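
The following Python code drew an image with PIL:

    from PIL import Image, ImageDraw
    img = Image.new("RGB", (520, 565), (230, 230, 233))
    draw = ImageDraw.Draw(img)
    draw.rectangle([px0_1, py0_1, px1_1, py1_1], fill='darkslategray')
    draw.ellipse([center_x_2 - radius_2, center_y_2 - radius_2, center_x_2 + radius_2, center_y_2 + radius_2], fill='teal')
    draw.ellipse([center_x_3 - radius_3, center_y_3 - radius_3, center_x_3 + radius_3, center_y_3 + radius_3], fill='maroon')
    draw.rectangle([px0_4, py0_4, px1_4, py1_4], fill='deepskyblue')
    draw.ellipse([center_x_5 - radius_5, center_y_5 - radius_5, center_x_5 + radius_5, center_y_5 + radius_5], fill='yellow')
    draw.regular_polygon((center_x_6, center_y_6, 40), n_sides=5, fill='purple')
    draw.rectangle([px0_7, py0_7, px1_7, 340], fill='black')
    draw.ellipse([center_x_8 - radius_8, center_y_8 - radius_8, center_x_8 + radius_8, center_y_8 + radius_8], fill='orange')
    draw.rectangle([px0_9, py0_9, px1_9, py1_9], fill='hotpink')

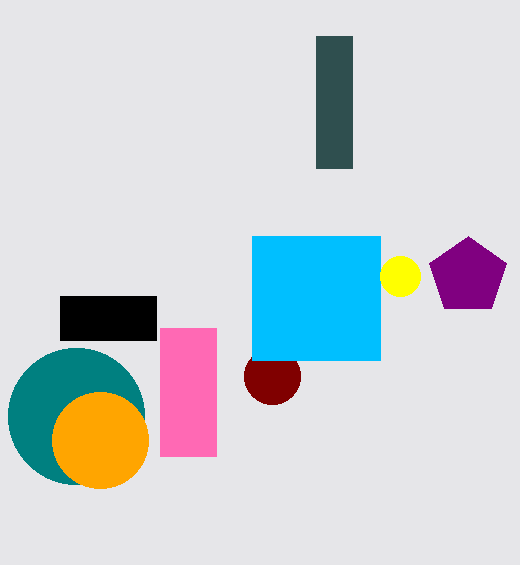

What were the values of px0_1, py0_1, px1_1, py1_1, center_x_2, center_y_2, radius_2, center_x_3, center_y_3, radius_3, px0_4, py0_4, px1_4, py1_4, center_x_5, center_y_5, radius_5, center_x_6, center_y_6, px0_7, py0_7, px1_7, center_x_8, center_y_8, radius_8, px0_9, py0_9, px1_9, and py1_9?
px0_1 = 316, py0_1 = 36, px1_1 = 352, py1_1 = 168, center_x_2 = 76, center_y_2 = 416, radius_2 = 68, center_x_3 = 272, center_y_3 = 376, radius_3 = 28, px0_4 = 252, py0_4 = 236, px1_4 = 380, py1_4 = 360, center_x_5 = 400, center_y_5 = 276, radius_5 = 20, center_x_6 = 468, center_y_6 = 276, px0_7 = 60, py0_7 = 296, px1_7 = 156, center_x_8 = 100, center_y_8 = 440, radius_8 = 48, px0_9 = 160, py0_9 = 328, px1_9 = 216, py1_9 = 456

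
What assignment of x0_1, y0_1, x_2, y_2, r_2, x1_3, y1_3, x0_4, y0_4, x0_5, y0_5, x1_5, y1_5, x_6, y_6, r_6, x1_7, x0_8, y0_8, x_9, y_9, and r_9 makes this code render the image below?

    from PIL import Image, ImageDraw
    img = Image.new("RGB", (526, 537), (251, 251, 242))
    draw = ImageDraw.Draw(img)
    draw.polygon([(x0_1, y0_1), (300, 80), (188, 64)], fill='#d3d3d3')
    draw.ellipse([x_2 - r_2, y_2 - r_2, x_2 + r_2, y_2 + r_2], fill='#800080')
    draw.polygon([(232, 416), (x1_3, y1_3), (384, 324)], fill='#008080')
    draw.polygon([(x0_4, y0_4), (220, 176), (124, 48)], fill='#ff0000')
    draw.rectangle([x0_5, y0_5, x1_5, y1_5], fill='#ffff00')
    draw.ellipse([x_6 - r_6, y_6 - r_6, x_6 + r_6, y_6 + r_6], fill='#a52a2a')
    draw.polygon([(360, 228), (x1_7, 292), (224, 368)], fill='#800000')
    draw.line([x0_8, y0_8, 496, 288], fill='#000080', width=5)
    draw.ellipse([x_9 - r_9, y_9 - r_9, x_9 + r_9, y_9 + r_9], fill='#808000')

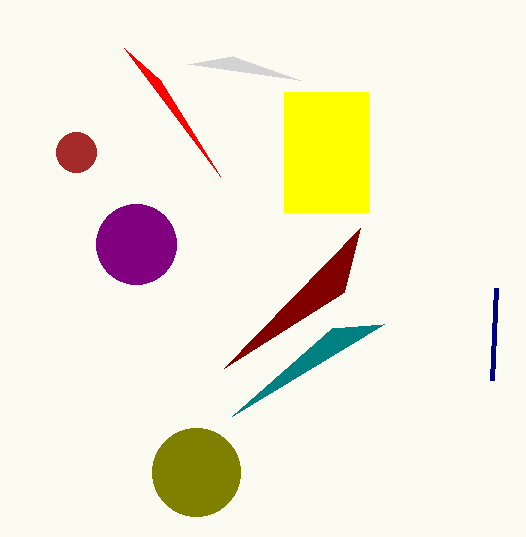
x0_1 = 232, y0_1 = 56, x_2 = 136, y_2 = 244, r_2 = 40, x1_3 = 332, y1_3 = 328, x0_4 = 160, y0_4 = 80, x0_5 = 284, y0_5 = 92, x1_5 = 368, y1_5 = 212, x_6 = 76, y_6 = 152, r_6 = 20, x1_7 = 344, x0_8 = 492, y0_8 = 380, x_9 = 196, y_9 = 472, r_9 = 44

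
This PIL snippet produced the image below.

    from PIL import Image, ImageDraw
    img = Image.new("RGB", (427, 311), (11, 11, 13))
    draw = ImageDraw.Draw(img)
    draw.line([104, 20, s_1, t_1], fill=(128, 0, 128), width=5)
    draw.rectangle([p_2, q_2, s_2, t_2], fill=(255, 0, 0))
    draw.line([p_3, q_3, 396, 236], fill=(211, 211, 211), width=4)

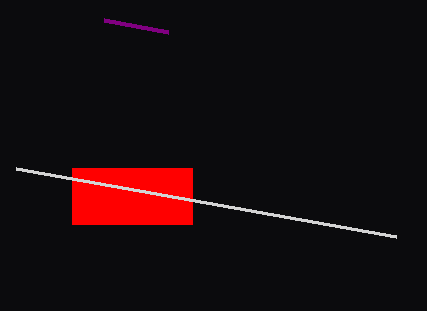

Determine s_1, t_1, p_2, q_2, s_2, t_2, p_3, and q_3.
s_1 = 168, t_1 = 32, p_2 = 72, q_2 = 168, s_2 = 192, t_2 = 224, p_3 = 16, q_3 = 168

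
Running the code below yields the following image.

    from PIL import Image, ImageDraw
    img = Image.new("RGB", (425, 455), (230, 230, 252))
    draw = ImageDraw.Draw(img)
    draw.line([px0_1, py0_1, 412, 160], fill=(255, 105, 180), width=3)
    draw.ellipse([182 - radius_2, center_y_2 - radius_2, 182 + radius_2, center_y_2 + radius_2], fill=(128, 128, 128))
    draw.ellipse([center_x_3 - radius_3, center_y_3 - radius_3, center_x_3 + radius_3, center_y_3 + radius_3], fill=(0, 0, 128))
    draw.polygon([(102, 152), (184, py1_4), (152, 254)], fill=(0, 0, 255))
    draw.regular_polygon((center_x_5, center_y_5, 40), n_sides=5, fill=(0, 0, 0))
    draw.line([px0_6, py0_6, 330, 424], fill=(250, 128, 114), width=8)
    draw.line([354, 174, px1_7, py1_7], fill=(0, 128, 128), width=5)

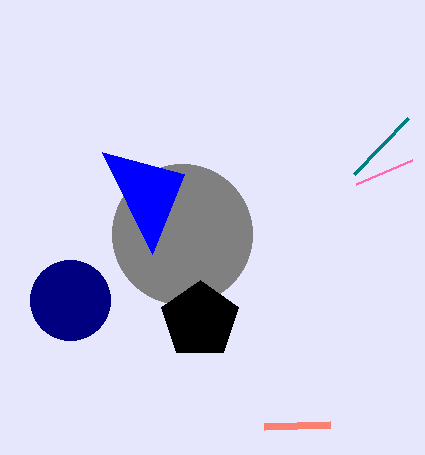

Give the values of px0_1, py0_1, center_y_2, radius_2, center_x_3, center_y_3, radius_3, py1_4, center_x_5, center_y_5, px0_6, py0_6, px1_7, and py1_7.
px0_1 = 356, py0_1 = 184, center_y_2 = 234, radius_2 = 70, center_x_3 = 70, center_y_3 = 300, radius_3 = 40, py1_4 = 174, center_x_5 = 200, center_y_5 = 320, px0_6 = 264, py0_6 = 426, px1_7 = 408, py1_7 = 118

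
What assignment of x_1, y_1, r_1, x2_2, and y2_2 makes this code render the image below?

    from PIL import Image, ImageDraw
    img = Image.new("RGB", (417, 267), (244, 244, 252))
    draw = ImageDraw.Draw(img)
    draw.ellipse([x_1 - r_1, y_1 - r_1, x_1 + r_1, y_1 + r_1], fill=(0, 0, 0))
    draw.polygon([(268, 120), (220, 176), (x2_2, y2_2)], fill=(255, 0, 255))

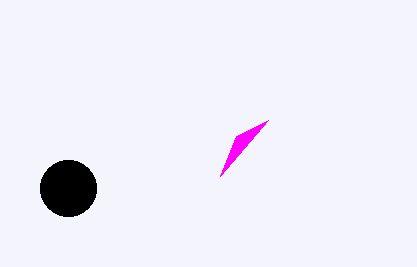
x_1 = 68, y_1 = 188, r_1 = 28, x2_2 = 236, y2_2 = 136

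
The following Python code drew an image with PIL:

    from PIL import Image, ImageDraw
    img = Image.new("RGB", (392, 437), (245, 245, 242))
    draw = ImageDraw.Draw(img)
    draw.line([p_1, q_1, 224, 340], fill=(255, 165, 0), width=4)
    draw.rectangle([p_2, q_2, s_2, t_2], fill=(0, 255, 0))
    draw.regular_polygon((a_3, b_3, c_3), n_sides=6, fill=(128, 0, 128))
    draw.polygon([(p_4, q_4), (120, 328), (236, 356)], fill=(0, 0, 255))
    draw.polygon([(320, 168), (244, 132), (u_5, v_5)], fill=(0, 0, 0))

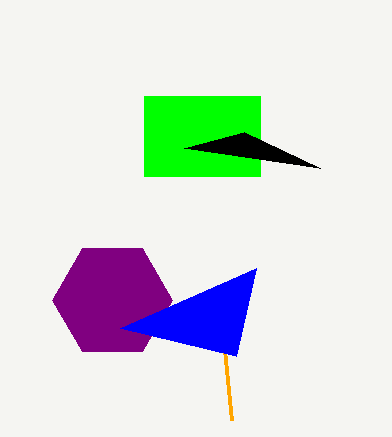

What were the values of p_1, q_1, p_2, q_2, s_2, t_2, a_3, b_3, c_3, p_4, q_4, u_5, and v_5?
p_1 = 232, q_1 = 420, p_2 = 144, q_2 = 96, s_2 = 260, t_2 = 176, a_3 = 112, b_3 = 300, c_3 = 60, p_4 = 256, q_4 = 268, u_5 = 184, v_5 = 148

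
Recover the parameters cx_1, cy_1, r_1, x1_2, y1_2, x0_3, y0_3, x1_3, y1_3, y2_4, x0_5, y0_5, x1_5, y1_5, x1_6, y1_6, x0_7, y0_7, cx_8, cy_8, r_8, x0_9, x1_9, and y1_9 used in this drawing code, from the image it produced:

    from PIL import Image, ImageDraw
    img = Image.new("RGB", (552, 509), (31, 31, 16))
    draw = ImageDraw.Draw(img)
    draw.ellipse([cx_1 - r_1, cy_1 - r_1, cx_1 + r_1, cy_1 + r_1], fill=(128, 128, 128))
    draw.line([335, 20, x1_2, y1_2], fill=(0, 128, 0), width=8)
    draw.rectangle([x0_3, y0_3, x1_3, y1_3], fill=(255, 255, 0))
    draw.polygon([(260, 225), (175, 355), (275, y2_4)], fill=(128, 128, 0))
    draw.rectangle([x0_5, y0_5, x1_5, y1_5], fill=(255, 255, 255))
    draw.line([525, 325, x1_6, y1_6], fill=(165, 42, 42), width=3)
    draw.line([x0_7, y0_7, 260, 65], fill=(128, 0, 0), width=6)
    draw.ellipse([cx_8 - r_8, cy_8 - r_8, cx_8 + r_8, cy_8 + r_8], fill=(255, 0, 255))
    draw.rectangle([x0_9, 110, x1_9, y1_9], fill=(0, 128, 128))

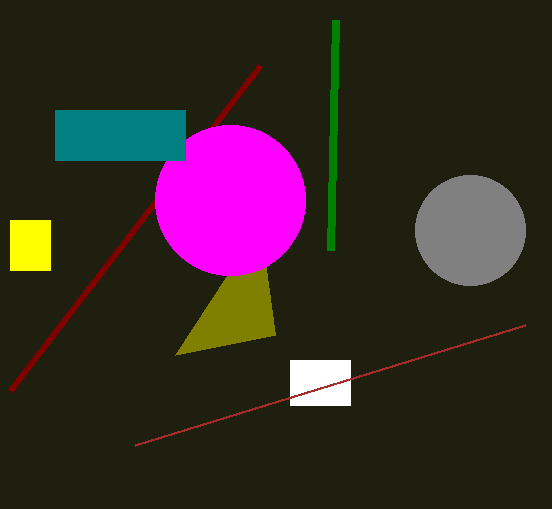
cx_1 = 470
cy_1 = 230
r_1 = 55
x1_2 = 330
y1_2 = 250
x0_3 = 10
y0_3 = 220
x1_3 = 50
y1_3 = 270
y2_4 = 335
x0_5 = 290
y0_5 = 360
x1_5 = 350
y1_5 = 405
x1_6 = 135
y1_6 = 445
x0_7 = 10
y0_7 = 390
cx_8 = 230
cy_8 = 200
r_8 = 75
x0_9 = 55
x1_9 = 185
y1_9 = 160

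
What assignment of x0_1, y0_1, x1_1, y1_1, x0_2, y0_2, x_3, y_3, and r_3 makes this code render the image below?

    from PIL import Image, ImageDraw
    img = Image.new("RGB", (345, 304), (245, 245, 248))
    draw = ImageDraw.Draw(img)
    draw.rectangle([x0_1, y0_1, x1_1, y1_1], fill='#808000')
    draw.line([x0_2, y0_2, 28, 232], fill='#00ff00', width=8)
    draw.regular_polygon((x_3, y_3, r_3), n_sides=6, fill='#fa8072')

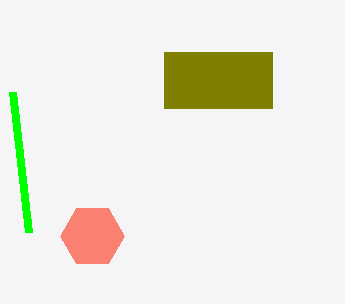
x0_1 = 164, y0_1 = 52, x1_1 = 272, y1_1 = 108, x0_2 = 12, y0_2 = 92, x_3 = 92, y_3 = 236, r_3 = 32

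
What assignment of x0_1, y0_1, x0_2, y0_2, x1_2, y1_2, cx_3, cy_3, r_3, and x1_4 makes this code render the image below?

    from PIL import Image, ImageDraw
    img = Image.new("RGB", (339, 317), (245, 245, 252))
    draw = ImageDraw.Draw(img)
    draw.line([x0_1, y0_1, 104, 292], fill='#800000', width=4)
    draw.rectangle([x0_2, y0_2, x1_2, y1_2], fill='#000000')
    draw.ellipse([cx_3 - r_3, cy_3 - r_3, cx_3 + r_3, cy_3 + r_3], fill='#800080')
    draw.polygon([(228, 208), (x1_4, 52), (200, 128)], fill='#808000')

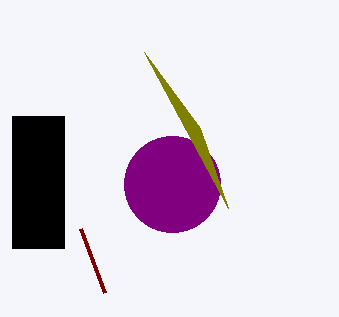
x0_1 = 80
y0_1 = 228
x0_2 = 12
y0_2 = 116
x1_2 = 64
y1_2 = 248
cx_3 = 172
cy_3 = 184
r_3 = 48
x1_4 = 144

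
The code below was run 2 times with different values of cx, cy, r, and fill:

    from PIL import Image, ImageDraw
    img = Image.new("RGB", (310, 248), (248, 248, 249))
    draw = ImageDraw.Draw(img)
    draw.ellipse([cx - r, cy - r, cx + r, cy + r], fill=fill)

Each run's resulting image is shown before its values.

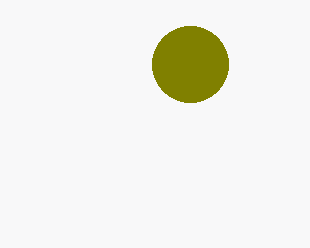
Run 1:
cx = 190; cy = 64; r = 38; fill = 'olive'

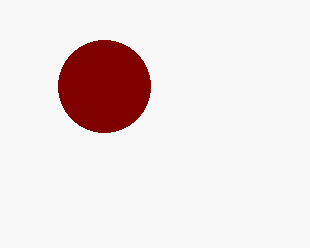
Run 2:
cx = 104
cy = 86
r = 46
fill = 'maroon'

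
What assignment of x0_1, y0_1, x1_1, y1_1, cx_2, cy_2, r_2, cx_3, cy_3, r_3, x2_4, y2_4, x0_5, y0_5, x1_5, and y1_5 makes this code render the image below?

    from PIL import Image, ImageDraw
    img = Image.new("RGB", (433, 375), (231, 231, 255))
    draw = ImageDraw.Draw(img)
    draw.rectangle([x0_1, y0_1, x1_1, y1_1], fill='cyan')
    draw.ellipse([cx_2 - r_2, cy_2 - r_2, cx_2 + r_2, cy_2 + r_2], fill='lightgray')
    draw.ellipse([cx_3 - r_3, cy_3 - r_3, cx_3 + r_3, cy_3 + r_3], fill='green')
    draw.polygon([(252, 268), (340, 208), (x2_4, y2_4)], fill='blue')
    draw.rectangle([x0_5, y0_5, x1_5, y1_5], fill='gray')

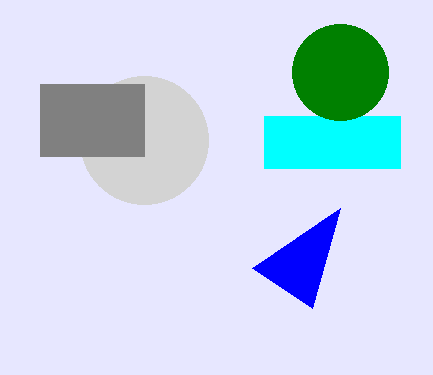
x0_1 = 264; y0_1 = 116; x1_1 = 400; y1_1 = 168; cx_2 = 144; cy_2 = 140; r_2 = 64; cx_3 = 340; cy_3 = 72; r_3 = 48; x2_4 = 312; y2_4 = 308; x0_5 = 40; y0_5 = 84; x1_5 = 144; y1_5 = 156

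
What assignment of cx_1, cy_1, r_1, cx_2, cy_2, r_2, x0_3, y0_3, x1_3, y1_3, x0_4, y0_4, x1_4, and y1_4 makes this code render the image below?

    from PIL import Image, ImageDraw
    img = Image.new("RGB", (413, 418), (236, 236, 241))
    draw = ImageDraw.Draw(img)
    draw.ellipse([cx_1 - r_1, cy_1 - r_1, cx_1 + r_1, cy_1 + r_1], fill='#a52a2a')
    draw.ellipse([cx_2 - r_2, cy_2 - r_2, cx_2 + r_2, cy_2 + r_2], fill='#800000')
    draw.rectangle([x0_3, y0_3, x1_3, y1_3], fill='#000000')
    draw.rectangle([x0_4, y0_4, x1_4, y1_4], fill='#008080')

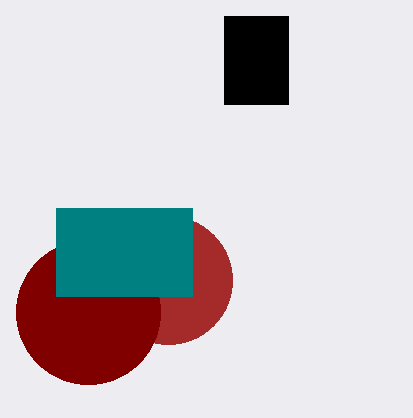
cx_1 = 168, cy_1 = 280, r_1 = 64, cx_2 = 88, cy_2 = 312, r_2 = 72, x0_3 = 224, y0_3 = 16, x1_3 = 288, y1_3 = 104, x0_4 = 56, y0_4 = 208, x1_4 = 192, y1_4 = 296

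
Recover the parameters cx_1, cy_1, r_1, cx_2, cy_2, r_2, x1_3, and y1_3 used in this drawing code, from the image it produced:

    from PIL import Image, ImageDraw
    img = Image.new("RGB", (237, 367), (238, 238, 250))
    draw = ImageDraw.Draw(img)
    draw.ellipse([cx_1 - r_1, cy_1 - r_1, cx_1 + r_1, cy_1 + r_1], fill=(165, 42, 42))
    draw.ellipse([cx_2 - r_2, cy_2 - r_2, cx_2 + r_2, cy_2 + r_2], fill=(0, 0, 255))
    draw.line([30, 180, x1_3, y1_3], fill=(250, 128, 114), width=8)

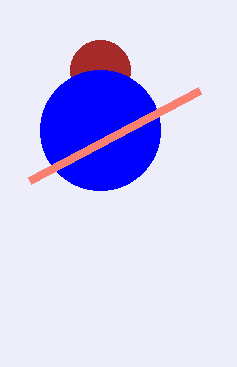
cx_1 = 100; cy_1 = 70; r_1 = 30; cx_2 = 100; cy_2 = 130; r_2 = 60; x1_3 = 200; y1_3 = 90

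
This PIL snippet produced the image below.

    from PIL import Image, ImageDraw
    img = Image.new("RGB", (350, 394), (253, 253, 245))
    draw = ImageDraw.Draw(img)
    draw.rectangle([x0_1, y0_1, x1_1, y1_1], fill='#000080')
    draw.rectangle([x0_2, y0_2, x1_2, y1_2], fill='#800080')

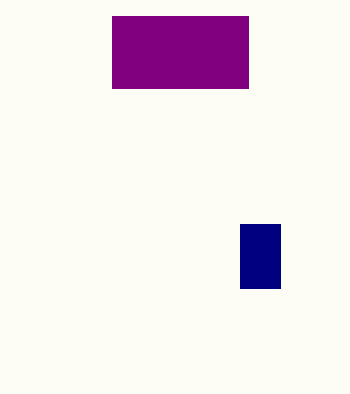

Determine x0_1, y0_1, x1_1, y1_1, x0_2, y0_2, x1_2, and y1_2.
x0_1 = 240; y0_1 = 224; x1_1 = 280; y1_1 = 288; x0_2 = 112; y0_2 = 16; x1_2 = 248; y1_2 = 88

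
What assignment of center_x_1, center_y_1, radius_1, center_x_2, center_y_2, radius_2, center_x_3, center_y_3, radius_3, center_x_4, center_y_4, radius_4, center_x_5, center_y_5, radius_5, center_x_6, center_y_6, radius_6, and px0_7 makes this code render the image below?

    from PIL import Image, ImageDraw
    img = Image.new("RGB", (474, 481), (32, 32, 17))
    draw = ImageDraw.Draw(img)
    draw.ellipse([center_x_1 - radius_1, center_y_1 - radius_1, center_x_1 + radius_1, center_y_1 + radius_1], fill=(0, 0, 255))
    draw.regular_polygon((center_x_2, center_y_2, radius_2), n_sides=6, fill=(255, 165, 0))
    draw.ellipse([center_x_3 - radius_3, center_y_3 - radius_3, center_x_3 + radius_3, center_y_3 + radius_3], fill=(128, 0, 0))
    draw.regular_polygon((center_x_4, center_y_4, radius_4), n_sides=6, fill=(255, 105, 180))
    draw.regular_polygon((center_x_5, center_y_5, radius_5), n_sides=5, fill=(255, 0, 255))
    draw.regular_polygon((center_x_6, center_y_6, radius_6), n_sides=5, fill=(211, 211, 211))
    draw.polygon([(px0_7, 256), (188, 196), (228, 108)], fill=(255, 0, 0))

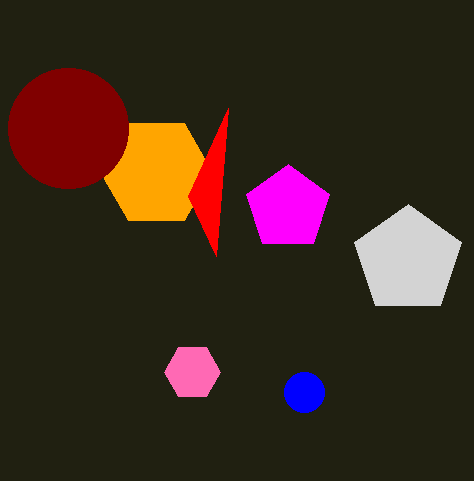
center_x_1 = 304, center_y_1 = 392, radius_1 = 20, center_x_2 = 156, center_y_2 = 172, radius_2 = 56, center_x_3 = 68, center_y_3 = 128, radius_3 = 60, center_x_4 = 192, center_y_4 = 372, radius_4 = 28, center_x_5 = 288, center_y_5 = 208, radius_5 = 44, center_x_6 = 408, center_y_6 = 260, radius_6 = 56, px0_7 = 216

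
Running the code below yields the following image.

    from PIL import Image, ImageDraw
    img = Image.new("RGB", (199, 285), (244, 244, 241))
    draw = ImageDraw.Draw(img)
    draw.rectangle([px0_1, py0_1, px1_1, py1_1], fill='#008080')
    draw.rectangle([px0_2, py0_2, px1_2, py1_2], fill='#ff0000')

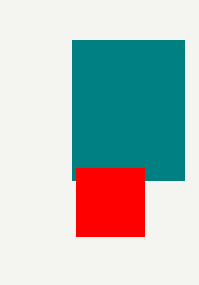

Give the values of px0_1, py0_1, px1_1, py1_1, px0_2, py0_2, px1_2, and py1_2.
px0_1 = 72, py0_1 = 40, px1_1 = 184, py1_1 = 180, px0_2 = 76, py0_2 = 168, px1_2 = 144, py1_2 = 236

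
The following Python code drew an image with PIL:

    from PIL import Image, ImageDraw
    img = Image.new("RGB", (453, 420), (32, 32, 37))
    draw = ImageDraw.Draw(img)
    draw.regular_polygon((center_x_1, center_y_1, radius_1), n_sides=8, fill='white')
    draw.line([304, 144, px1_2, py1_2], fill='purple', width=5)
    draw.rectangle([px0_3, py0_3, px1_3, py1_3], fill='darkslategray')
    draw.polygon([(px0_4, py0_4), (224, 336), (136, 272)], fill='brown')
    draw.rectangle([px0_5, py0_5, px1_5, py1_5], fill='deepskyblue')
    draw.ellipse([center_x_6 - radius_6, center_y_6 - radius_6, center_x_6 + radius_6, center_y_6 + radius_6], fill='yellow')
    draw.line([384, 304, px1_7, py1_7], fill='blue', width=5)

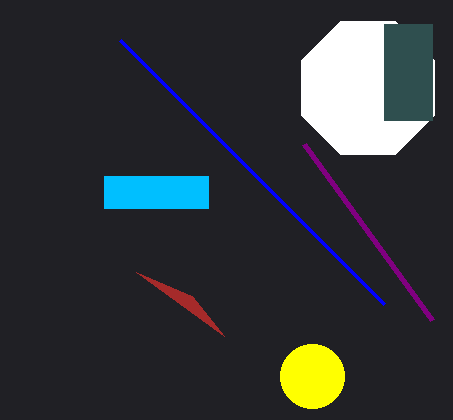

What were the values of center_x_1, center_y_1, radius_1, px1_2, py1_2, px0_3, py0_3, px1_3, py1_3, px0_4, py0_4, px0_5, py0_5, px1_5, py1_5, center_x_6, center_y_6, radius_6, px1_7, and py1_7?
center_x_1 = 368
center_y_1 = 88
radius_1 = 72
px1_2 = 432
py1_2 = 320
px0_3 = 384
py0_3 = 24
px1_3 = 432
py1_3 = 120
px0_4 = 192
py0_4 = 296
px0_5 = 104
py0_5 = 176
px1_5 = 208
py1_5 = 208
center_x_6 = 312
center_y_6 = 376
radius_6 = 32
px1_7 = 120
py1_7 = 40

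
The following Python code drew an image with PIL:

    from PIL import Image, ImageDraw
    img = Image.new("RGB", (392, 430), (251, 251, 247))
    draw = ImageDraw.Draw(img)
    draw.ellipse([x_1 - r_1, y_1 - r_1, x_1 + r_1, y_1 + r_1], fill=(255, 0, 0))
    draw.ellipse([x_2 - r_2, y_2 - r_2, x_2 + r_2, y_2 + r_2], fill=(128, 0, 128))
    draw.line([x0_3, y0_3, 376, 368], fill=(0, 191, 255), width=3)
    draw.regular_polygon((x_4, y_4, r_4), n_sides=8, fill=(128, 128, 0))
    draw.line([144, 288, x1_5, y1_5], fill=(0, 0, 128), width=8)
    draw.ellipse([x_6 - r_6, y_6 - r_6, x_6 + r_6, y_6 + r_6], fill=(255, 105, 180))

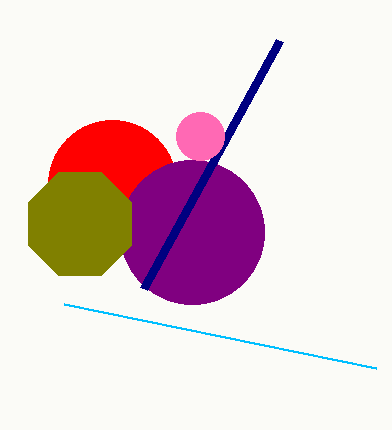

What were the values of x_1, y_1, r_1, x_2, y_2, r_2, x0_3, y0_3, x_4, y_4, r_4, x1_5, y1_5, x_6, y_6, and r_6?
x_1 = 112
y_1 = 184
r_1 = 64
x_2 = 192
y_2 = 232
r_2 = 72
x0_3 = 64
y0_3 = 304
x_4 = 80
y_4 = 224
r_4 = 56
x1_5 = 280
y1_5 = 40
x_6 = 200
y_6 = 136
r_6 = 24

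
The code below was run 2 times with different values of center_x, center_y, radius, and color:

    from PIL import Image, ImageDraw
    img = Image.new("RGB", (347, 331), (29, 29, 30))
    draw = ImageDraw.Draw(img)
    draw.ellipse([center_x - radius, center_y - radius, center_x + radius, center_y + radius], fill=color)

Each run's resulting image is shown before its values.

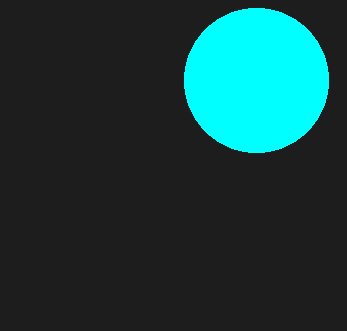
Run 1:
center_x = 256, center_y = 80, radius = 72, color = 'cyan'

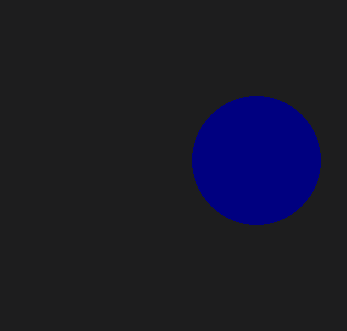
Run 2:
center_x = 256, center_y = 160, radius = 64, color = 'navy'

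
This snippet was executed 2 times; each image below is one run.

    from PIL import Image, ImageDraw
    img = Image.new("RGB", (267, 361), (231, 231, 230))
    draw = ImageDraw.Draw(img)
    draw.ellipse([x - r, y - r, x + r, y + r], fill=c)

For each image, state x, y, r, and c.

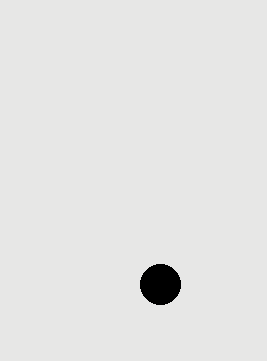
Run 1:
x = 160
y = 284
r = 20
c = 'black'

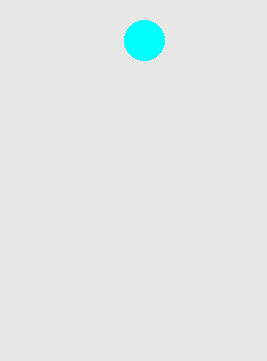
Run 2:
x = 144, y = 40, r = 20, c = 'cyan'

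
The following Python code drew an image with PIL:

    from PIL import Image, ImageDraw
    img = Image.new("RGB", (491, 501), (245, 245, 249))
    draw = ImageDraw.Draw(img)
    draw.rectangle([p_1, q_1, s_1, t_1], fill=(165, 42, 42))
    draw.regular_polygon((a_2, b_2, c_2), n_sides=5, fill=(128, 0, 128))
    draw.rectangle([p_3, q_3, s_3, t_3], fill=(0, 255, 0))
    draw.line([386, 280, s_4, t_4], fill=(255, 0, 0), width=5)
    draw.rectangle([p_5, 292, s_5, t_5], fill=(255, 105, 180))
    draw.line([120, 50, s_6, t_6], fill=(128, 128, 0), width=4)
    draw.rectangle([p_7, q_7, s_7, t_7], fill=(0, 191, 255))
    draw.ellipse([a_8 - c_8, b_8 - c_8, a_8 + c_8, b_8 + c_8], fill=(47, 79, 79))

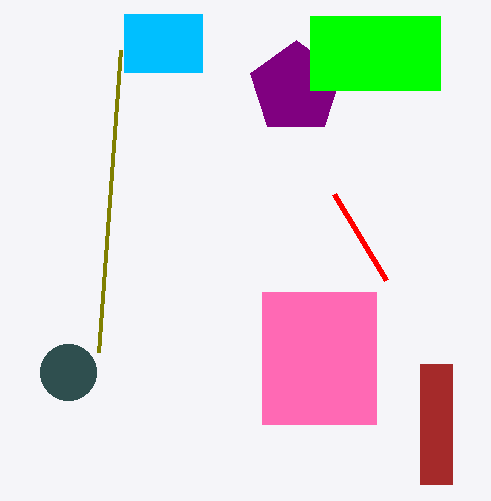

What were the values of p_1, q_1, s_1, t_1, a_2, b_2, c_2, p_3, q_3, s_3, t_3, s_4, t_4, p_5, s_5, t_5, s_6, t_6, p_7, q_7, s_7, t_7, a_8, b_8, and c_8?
p_1 = 420, q_1 = 364, s_1 = 452, t_1 = 484, a_2 = 296, b_2 = 88, c_2 = 48, p_3 = 310, q_3 = 16, s_3 = 440, t_3 = 90, s_4 = 334, t_4 = 194, p_5 = 262, s_5 = 376, t_5 = 424, s_6 = 98, t_6 = 352, p_7 = 124, q_7 = 14, s_7 = 202, t_7 = 72, a_8 = 68, b_8 = 372, c_8 = 28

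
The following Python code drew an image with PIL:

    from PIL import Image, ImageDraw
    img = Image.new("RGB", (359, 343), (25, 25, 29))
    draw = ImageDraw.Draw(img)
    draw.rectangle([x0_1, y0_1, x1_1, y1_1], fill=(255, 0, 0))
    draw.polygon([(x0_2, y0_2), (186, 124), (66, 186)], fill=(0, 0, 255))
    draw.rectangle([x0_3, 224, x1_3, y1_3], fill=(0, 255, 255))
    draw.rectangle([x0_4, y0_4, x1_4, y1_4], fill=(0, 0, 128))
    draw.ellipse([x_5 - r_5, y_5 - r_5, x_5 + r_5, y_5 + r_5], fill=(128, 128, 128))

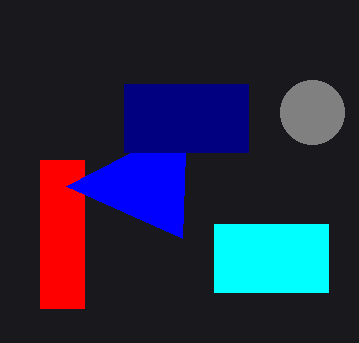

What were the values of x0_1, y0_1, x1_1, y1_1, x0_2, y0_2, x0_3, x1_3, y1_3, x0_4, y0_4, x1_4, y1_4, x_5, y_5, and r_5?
x0_1 = 40; y0_1 = 160; x1_1 = 84; y1_1 = 308; x0_2 = 182; y0_2 = 238; x0_3 = 214; x1_3 = 328; y1_3 = 292; x0_4 = 124; y0_4 = 84; x1_4 = 248; y1_4 = 152; x_5 = 312; y_5 = 112; r_5 = 32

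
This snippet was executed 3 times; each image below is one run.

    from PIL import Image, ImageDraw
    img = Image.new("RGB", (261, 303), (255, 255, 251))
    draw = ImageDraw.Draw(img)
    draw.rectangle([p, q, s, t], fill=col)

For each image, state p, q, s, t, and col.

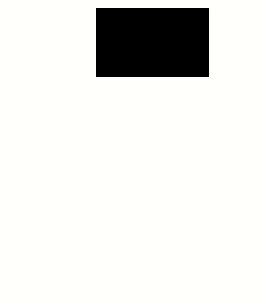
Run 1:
p = 96
q = 8
s = 208
t = 76
col = 'black'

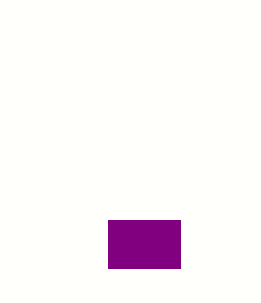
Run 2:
p = 108; q = 220; s = 180; t = 268; col = 'purple'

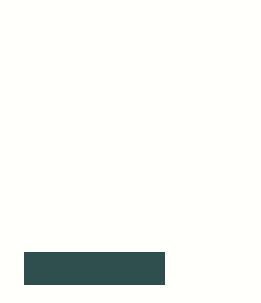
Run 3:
p = 24; q = 252; s = 164; t = 284; col = 'darkslategray'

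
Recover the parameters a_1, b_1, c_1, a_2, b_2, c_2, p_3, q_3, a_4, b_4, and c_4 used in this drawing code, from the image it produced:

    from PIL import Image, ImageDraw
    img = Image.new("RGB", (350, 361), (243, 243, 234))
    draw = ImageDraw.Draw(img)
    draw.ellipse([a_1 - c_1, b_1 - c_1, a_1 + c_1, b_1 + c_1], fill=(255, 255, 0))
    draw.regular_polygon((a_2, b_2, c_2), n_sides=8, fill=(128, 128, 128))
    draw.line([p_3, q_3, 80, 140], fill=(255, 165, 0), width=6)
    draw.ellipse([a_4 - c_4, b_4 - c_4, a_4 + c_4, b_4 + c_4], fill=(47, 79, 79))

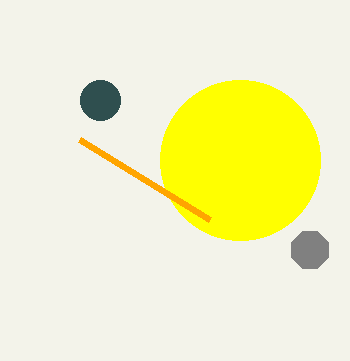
a_1 = 240
b_1 = 160
c_1 = 80
a_2 = 310
b_2 = 250
c_2 = 20
p_3 = 210
q_3 = 220
a_4 = 100
b_4 = 100
c_4 = 20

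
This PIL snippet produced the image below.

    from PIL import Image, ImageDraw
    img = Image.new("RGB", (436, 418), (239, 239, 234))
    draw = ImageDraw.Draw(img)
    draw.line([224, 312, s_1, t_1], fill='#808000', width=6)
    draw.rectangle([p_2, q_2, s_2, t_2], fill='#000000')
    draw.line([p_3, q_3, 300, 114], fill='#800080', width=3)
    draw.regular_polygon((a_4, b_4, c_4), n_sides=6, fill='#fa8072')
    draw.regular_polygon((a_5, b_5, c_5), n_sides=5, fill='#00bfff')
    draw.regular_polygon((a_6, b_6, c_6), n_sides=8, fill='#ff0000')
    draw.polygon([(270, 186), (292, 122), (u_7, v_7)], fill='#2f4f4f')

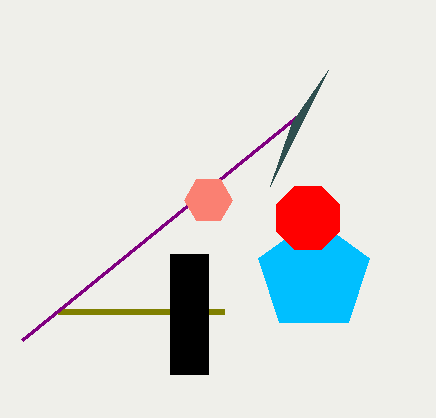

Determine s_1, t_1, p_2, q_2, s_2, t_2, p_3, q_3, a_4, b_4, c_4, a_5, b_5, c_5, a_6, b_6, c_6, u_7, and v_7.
s_1 = 58, t_1 = 312, p_2 = 170, q_2 = 254, s_2 = 208, t_2 = 374, p_3 = 22, q_3 = 340, a_4 = 208, b_4 = 200, c_4 = 24, a_5 = 314, b_5 = 276, c_5 = 58, a_6 = 308, b_6 = 218, c_6 = 34, u_7 = 328, v_7 = 70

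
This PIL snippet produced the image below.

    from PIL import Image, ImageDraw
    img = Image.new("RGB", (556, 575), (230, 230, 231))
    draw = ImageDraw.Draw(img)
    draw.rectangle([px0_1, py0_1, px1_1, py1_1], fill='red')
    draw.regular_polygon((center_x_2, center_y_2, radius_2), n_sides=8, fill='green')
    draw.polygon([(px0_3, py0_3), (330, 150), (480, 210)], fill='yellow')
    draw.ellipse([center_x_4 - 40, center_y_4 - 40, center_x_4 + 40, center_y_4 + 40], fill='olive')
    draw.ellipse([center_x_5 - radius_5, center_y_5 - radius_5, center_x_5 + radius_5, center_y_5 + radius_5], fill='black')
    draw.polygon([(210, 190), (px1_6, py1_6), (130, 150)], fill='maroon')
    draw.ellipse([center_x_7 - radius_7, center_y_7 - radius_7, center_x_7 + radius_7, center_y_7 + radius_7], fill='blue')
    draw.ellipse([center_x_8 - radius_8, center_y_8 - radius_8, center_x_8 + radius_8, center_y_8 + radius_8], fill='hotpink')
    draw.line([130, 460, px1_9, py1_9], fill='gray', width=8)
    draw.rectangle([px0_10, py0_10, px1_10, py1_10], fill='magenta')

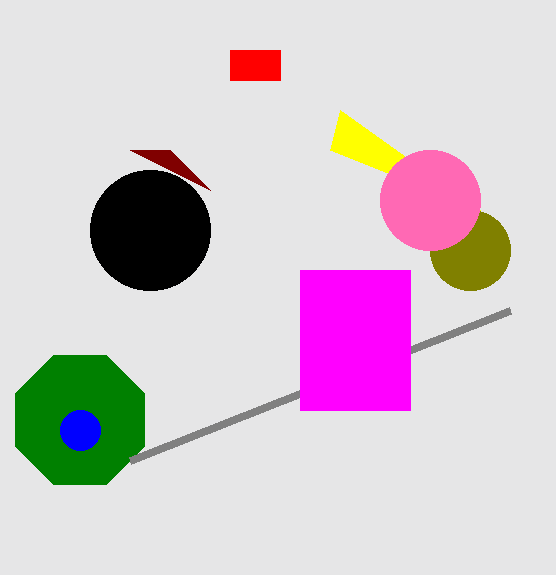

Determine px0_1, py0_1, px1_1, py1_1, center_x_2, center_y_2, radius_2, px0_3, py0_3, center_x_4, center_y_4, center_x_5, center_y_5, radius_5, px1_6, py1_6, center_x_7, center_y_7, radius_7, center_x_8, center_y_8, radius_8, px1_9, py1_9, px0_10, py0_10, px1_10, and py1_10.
px0_1 = 230
py0_1 = 50
px1_1 = 280
py1_1 = 80
center_x_2 = 80
center_y_2 = 420
radius_2 = 70
px0_3 = 340
py0_3 = 110
center_x_4 = 470
center_y_4 = 250
center_x_5 = 150
center_y_5 = 230
radius_5 = 60
px1_6 = 170
py1_6 = 150
center_x_7 = 80
center_y_7 = 430
radius_7 = 20
center_x_8 = 430
center_y_8 = 200
radius_8 = 50
px1_9 = 510
py1_9 = 310
px0_10 = 300
py0_10 = 270
px1_10 = 410
py1_10 = 410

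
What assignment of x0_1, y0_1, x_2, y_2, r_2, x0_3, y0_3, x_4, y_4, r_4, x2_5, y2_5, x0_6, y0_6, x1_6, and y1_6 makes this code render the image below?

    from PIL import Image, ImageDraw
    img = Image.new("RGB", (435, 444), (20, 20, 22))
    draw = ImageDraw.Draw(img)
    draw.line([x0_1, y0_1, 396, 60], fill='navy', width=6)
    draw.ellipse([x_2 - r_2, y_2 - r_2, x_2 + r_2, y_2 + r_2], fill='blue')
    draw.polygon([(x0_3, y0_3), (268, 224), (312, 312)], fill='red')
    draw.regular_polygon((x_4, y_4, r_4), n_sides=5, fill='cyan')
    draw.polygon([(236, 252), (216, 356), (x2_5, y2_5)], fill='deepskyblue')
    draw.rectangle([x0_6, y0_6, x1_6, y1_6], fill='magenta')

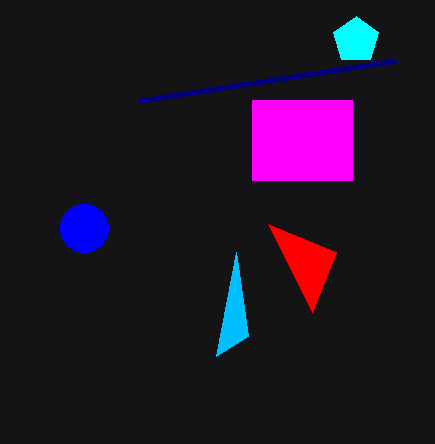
x0_1 = 140
y0_1 = 100
x_2 = 84
y_2 = 228
r_2 = 24
x0_3 = 336
y0_3 = 252
x_4 = 356
y_4 = 40
r_4 = 24
x2_5 = 248
y2_5 = 336
x0_6 = 252
y0_6 = 100
x1_6 = 352
y1_6 = 180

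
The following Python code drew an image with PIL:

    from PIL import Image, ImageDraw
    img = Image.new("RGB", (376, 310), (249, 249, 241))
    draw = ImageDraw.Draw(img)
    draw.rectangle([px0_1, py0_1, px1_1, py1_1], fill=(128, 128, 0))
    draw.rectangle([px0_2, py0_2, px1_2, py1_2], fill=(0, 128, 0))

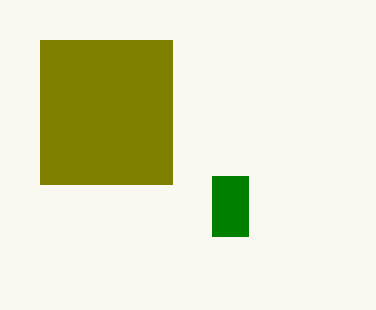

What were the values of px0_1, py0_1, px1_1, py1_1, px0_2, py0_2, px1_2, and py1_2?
px0_1 = 40; py0_1 = 40; px1_1 = 172; py1_1 = 184; px0_2 = 212; py0_2 = 176; px1_2 = 248; py1_2 = 236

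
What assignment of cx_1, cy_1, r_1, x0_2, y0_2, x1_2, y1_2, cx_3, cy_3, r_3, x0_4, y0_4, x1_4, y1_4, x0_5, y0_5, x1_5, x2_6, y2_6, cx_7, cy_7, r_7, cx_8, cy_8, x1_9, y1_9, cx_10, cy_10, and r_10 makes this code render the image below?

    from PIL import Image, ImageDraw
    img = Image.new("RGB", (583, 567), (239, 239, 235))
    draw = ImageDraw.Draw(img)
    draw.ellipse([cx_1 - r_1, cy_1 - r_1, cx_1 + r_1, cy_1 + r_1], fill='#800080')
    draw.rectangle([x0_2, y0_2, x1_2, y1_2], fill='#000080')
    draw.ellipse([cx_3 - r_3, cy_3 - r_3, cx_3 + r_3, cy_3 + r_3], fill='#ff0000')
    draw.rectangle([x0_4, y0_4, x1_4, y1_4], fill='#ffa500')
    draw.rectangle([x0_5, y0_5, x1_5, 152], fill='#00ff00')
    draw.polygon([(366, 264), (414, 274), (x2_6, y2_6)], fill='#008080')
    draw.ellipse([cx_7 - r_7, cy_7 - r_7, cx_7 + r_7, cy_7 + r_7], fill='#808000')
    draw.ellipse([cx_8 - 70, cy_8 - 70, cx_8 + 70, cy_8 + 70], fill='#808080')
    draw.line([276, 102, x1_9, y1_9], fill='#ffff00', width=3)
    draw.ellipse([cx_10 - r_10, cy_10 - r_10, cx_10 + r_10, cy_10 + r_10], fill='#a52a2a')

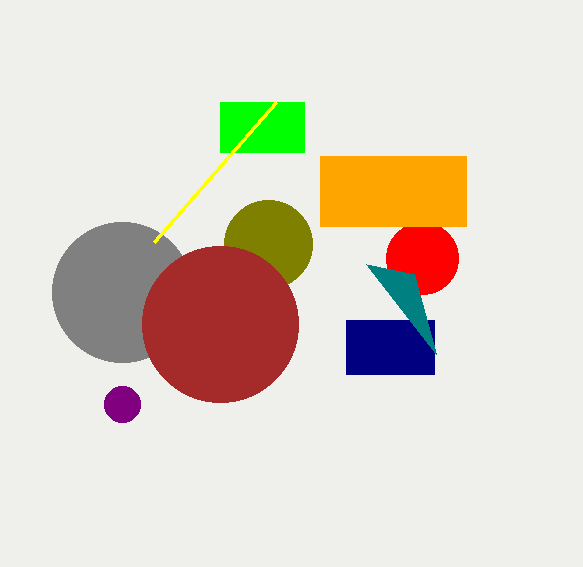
cx_1 = 122, cy_1 = 404, r_1 = 18, x0_2 = 346, y0_2 = 320, x1_2 = 434, y1_2 = 374, cx_3 = 422, cy_3 = 258, r_3 = 36, x0_4 = 320, y0_4 = 156, x1_4 = 466, y1_4 = 226, x0_5 = 220, y0_5 = 102, x1_5 = 304, x2_6 = 436, y2_6 = 354, cx_7 = 268, cy_7 = 244, r_7 = 44, cx_8 = 122, cy_8 = 292, x1_9 = 154, y1_9 = 242, cx_10 = 220, cy_10 = 324, r_10 = 78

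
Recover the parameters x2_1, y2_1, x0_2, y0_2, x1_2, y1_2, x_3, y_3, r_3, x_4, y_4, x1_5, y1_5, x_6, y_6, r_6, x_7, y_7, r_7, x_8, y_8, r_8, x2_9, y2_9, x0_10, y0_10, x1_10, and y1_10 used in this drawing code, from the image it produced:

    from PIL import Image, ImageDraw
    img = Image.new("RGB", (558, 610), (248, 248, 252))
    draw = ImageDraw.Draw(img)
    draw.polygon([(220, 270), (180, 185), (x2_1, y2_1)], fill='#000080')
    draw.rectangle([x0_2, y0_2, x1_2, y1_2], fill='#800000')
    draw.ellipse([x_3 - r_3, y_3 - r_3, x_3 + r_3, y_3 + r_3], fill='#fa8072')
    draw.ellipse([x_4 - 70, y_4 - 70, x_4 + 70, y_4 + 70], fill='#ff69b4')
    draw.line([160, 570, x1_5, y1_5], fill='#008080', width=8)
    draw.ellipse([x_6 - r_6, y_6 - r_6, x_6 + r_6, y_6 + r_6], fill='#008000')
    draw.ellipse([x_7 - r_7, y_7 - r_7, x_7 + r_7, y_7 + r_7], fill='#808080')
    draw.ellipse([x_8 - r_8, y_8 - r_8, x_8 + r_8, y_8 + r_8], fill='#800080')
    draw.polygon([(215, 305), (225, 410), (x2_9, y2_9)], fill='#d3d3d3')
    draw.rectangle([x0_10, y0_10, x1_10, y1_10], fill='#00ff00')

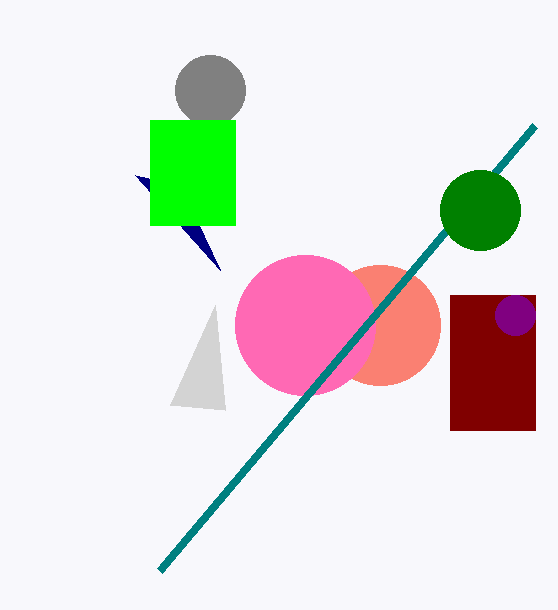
x2_1 = 135, y2_1 = 175, x0_2 = 450, y0_2 = 295, x1_2 = 535, y1_2 = 430, x_3 = 380, y_3 = 325, r_3 = 60, x_4 = 305, y_4 = 325, x1_5 = 535, y1_5 = 125, x_6 = 480, y_6 = 210, r_6 = 40, x_7 = 210, y_7 = 90, r_7 = 35, x_8 = 515, y_8 = 315, r_8 = 20, x2_9 = 170, y2_9 = 405, x0_10 = 150, y0_10 = 120, x1_10 = 235, y1_10 = 225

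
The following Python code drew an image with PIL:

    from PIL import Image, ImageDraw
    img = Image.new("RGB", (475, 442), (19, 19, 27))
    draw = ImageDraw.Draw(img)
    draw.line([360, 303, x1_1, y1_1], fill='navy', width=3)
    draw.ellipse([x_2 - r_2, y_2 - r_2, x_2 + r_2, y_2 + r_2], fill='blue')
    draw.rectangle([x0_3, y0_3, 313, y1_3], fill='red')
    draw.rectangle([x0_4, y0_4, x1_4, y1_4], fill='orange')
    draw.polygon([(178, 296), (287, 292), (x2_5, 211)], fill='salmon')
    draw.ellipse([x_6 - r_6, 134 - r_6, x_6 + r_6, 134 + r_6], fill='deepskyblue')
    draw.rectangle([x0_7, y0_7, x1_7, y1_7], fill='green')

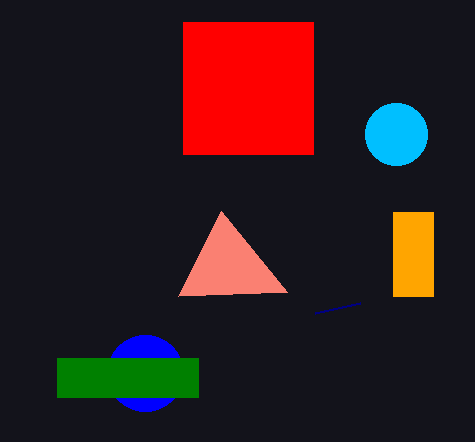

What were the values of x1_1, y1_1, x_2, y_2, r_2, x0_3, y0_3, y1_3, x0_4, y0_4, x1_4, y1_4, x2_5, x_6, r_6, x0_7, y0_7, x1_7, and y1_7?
x1_1 = 315, y1_1 = 313, x_2 = 145, y_2 = 373, r_2 = 38, x0_3 = 183, y0_3 = 22, y1_3 = 154, x0_4 = 393, y0_4 = 212, x1_4 = 433, y1_4 = 296, x2_5 = 221, x_6 = 396, r_6 = 31, x0_7 = 57, y0_7 = 358, x1_7 = 198, y1_7 = 397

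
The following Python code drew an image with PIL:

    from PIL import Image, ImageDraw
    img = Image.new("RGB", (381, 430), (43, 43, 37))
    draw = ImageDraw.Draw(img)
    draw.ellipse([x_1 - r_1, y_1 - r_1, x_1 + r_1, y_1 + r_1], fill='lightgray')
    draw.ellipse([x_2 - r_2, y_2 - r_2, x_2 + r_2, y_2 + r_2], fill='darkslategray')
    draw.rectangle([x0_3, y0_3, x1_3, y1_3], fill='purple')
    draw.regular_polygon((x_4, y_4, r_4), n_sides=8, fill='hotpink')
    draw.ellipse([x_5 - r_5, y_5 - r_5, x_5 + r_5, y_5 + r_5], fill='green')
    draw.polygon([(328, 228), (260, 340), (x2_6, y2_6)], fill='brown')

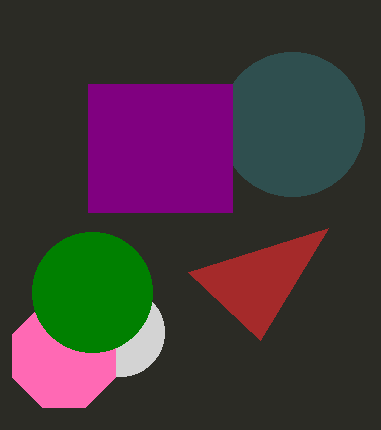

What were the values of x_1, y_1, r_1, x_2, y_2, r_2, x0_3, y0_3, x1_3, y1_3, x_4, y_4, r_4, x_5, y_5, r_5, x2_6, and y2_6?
x_1 = 120
y_1 = 332
r_1 = 44
x_2 = 292
y_2 = 124
r_2 = 72
x0_3 = 88
y0_3 = 84
x1_3 = 232
y1_3 = 212
x_4 = 64
y_4 = 356
r_4 = 56
x_5 = 92
y_5 = 292
r_5 = 60
x2_6 = 188
y2_6 = 272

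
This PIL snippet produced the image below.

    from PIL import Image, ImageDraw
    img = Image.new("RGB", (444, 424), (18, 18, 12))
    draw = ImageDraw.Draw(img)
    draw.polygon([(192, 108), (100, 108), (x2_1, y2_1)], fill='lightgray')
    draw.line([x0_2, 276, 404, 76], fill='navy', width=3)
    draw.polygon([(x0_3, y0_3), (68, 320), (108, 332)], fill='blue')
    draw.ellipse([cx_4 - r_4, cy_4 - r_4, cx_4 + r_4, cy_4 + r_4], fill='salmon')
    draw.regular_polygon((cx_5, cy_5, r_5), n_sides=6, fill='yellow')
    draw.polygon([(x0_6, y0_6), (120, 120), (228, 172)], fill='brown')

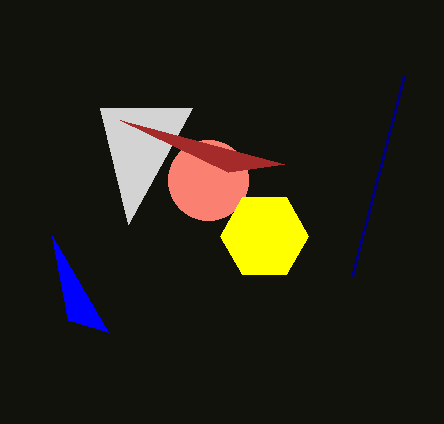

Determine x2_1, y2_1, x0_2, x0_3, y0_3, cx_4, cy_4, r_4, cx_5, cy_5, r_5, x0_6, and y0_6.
x2_1 = 128, y2_1 = 224, x0_2 = 352, x0_3 = 52, y0_3 = 236, cx_4 = 208, cy_4 = 180, r_4 = 40, cx_5 = 264, cy_5 = 236, r_5 = 44, x0_6 = 284, y0_6 = 164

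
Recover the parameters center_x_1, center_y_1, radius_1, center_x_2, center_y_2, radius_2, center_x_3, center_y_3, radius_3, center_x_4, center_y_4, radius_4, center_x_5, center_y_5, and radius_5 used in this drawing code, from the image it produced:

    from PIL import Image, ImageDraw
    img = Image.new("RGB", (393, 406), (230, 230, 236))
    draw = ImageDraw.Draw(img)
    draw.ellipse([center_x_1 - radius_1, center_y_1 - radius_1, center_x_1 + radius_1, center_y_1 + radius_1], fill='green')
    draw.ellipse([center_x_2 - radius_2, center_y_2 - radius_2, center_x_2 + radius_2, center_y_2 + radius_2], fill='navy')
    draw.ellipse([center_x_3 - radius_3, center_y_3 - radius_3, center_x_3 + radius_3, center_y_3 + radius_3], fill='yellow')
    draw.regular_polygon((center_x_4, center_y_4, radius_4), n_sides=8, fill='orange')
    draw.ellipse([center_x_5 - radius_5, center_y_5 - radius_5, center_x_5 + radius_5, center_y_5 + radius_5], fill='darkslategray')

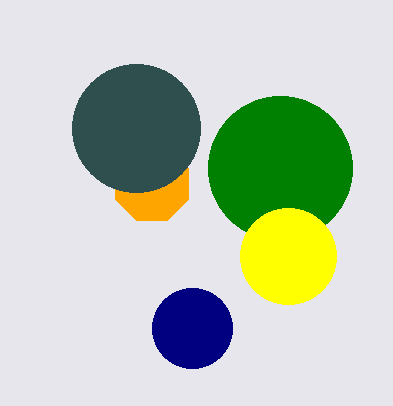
center_x_1 = 280
center_y_1 = 168
radius_1 = 72
center_x_2 = 192
center_y_2 = 328
radius_2 = 40
center_x_3 = 288
center_y_3 = 256
radius_3 = 48
center_x_4 = 152
center_y_4 = 184
radius_4 = 40
center_x_5 = 136
center_y_5 = 128
radius_5 = 64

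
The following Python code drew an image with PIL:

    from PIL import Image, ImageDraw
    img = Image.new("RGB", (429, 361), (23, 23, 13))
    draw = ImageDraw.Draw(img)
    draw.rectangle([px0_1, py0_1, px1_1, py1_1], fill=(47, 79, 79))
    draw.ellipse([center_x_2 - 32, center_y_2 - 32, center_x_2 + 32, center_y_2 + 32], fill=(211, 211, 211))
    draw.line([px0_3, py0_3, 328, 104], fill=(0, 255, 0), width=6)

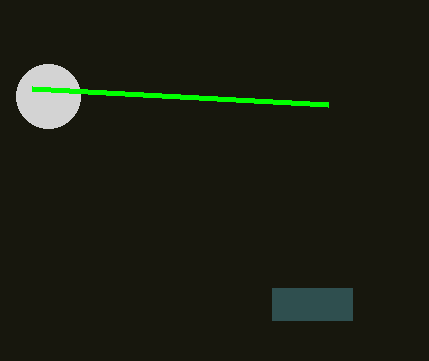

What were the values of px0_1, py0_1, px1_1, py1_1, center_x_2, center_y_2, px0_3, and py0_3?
px0_1 = 272
py0_1 = 288
px1_1 = 352
py1_1 = 320
center_x_2 = 48
center_y_2 = 96
px0_3 = 32
py0_3 = 88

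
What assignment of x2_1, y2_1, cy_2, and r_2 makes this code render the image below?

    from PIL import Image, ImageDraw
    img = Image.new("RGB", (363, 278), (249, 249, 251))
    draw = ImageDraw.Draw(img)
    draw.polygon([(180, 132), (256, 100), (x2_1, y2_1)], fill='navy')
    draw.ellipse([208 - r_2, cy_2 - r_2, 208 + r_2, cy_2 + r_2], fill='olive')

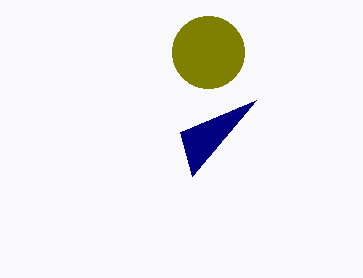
x2_1 = 192; y2_1 = 176; cy_2 = 52; r_2 = 36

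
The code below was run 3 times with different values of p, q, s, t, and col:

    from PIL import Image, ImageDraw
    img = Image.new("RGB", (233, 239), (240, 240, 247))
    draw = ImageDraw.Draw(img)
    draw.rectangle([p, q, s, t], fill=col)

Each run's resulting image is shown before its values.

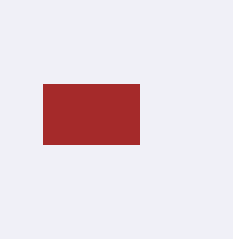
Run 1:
p = 43
q = 84
s = 139
t = 144
col = 'brown'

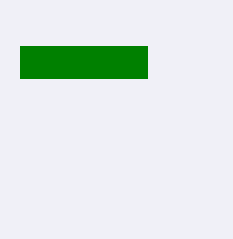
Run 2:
p = 20
q = 46
s = 147
t = 78
col = 'green'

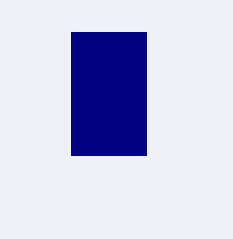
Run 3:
p = 71
q = 32
s = 146
t = 155
col = 'navy'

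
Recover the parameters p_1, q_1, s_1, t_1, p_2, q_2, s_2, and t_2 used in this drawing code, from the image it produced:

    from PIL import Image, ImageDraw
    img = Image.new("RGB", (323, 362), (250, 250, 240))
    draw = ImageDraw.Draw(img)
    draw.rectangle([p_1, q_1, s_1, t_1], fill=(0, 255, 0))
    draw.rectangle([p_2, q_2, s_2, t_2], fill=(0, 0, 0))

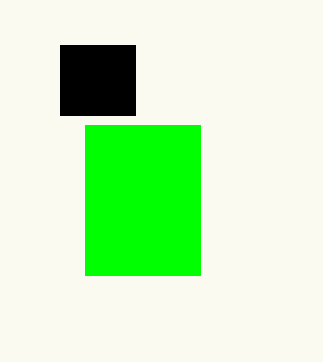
p_1 = 85; q_1 = 125; s_1 = 200; t_1 = 275; p_2 = 60; q_2 = 45; s_2 = 135; t_2 = 115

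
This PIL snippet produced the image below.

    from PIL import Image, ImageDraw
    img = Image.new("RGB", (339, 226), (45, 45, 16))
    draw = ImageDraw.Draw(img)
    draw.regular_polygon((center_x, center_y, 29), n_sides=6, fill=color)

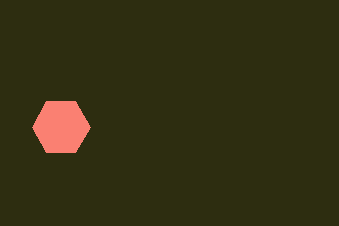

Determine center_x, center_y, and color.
center_x = 61; center_y = 127; color = 'salmon'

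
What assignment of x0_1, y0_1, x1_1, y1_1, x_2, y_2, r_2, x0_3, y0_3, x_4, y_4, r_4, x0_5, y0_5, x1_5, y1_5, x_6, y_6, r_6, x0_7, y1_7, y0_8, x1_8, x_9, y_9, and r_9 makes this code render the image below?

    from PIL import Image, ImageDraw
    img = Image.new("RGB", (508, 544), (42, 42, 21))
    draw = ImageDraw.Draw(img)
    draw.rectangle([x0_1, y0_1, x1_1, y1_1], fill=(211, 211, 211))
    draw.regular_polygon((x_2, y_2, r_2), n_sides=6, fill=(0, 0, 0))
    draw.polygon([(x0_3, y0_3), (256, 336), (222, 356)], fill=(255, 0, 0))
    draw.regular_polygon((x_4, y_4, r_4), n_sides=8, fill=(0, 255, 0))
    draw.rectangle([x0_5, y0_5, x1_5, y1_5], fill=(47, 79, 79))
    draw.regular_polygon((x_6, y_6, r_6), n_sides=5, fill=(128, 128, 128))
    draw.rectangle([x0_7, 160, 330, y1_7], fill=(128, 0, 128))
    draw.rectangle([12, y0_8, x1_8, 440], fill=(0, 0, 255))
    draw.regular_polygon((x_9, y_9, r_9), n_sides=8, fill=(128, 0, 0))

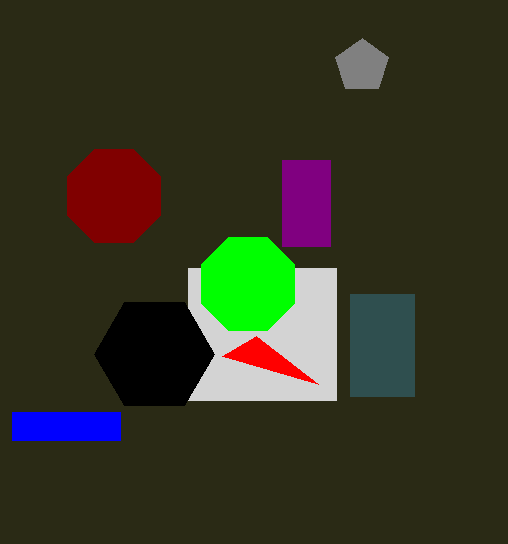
x0_1 = 188, y0_1 = 268, x1_1 = 336, y1_1 = 400, x_2 = 154, y_2 = 354, r_2 = 60, x0_3 = 318, y0_3 = 384, x_4 = 248, y_4 = 284, r_4 = 50, x0_5 = 350, y0_5 = 294, x1_5 = 414, y1_5 = 396, x_6 = 362, y_6 = 66, r_6 = 28, x0_7 = 282, y1_7 = 246, y0_8 = 412, x1_8 = 120, x_9 = 114, y_9 = 196, r_9 = 50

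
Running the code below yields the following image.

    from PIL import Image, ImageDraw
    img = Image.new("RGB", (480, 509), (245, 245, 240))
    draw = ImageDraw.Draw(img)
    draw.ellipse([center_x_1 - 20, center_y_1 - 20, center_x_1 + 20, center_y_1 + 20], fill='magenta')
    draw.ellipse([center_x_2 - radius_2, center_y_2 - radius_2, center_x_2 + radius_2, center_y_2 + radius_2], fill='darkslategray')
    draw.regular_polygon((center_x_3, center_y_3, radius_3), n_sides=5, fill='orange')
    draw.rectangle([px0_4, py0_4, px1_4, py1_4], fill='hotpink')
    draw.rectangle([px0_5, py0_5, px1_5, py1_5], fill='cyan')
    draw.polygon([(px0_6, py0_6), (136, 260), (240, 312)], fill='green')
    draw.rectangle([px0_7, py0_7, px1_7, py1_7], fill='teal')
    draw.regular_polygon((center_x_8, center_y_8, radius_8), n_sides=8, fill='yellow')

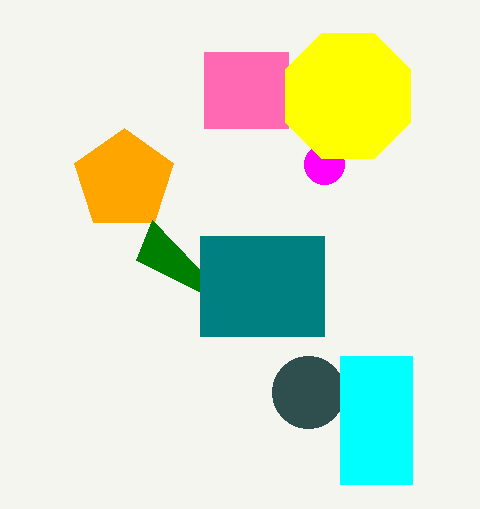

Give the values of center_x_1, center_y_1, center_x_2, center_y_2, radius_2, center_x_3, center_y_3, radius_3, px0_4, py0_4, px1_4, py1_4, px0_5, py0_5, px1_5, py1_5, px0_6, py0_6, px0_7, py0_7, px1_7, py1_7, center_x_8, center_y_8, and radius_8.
center_x_1 = 324, center_y_1 = 164, center_x_2 = 308, center_y_2 = 392, radius_2 = 36, center_x_3 = 124, center_y_3 = 180, radius_3 = 52, px0_4 = 204, py0_4 = 52, px1_4 = 288, py1_4 = 128, px0_5 = 340, py0_5 = 356, px1_5 = 412, py1_5 = 484, px0_6 = 152, py0_6 = 220, px0_7 = 200, py0_7 = 236, px1_7 = 324, py1_7 = 336, center_x_8 = 348, center_y_8 = 96, radius_8 = 68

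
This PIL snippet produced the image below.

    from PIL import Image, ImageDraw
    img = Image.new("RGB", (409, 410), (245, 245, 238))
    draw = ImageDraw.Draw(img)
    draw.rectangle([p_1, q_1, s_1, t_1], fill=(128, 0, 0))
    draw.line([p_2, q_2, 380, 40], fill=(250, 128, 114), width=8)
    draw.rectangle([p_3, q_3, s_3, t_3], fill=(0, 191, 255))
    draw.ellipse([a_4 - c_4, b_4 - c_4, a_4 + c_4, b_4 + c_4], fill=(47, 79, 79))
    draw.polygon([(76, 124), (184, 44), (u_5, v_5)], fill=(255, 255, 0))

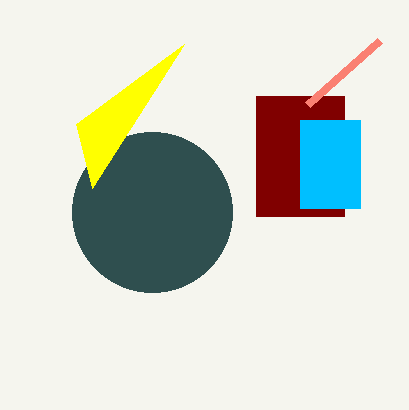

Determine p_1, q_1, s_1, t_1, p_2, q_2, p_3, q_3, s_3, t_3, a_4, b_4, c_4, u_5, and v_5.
p_1 = 256
q_1 = 96
s_1 = 344
t_1 = 216
p_2 = 308
q_2 = 104
p_3 = 300
q_3 = 120
s_3 = 360
t_3 = 208
a_4 = 152
b_4 = 212
c_4 = 80
u_5 = 92
v_5 = 188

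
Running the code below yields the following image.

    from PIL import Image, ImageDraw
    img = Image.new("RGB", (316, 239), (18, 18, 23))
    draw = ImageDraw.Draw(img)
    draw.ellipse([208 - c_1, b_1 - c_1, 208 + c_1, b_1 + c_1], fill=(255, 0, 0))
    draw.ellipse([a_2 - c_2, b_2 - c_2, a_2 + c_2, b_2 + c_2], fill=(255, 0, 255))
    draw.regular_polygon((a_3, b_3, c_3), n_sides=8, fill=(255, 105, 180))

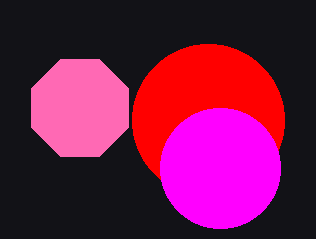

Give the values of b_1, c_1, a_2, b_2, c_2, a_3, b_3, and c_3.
b_1 = 120; c_1 = 76; a_2 = 220; b_2 = 168; c_2 = 60; a_3 = 80; b_3 = 108; c_3 = 52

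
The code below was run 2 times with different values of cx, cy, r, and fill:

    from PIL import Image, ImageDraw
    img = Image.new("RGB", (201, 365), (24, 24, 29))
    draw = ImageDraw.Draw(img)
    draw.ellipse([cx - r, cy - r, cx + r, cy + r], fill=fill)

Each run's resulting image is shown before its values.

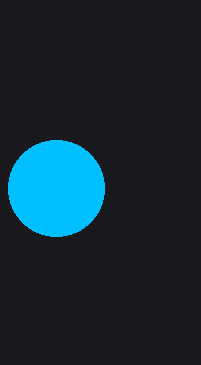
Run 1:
cx = 56
cy = 188
r = 48
fill = 'deepskyblue'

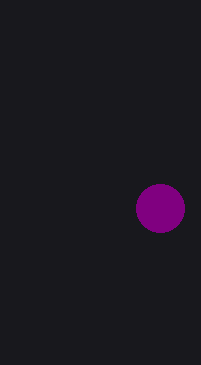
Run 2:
cx = 160, cy = 208, r = 24, fill = 'purple'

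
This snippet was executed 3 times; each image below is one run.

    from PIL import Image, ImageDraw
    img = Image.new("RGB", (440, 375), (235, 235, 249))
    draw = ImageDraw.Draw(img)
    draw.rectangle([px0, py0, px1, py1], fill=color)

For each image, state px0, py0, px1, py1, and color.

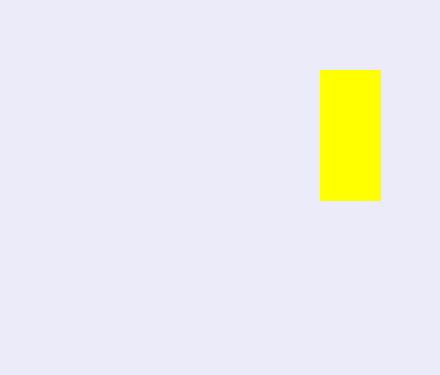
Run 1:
px0 = 320; py0 = 70; px1 = 380; py1 = 200; color = 'yellow'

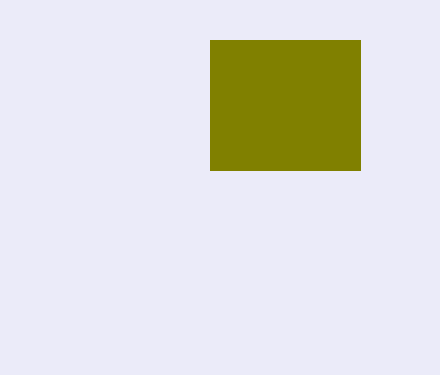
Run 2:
px0 = 210, py0 = 40, px1 = 360, py1 = 170, color = 'olive'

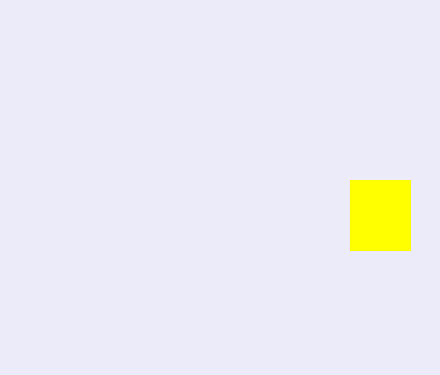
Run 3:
px0 = 350, py0 = 180, px1 = 410, py1 = 250, color = 'yellow'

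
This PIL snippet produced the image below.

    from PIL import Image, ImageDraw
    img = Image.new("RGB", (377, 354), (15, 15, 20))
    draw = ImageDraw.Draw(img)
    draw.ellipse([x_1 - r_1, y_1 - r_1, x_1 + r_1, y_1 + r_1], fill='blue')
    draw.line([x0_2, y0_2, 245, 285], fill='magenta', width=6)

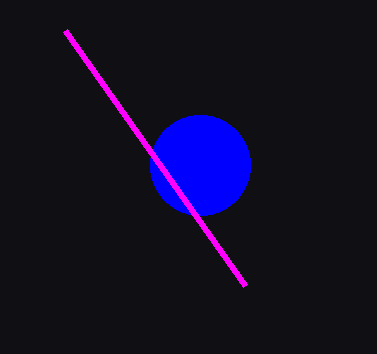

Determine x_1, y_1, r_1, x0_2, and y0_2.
x_1 = 200
y_1 = 165
r_1 = 50
x0_2 = 65
y0_2 = 30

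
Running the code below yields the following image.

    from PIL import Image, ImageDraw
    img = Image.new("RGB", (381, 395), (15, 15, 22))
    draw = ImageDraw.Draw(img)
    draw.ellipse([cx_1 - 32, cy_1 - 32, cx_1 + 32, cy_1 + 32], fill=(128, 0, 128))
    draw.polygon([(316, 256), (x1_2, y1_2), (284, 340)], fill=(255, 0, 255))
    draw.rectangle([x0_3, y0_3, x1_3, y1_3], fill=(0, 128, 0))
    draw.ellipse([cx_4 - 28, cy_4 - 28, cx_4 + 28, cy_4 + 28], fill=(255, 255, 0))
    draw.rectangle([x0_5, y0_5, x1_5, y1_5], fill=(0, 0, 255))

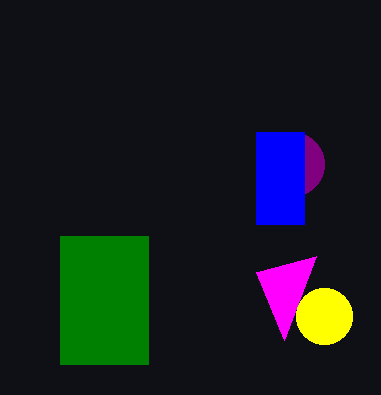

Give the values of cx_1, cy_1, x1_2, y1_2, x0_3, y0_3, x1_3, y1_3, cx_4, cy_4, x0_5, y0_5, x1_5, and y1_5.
cx_1 = 292, cy_1 = 164, x1_2 = 256, y1_2 = 272, x0_3 = 60, y0_3 = 236, x1_3 = 148, y1_3 = 364, cx_4 = 324, cy_4 = 316, x0_5 = 256, y0_5 = 132, x1_5 = 304, y1_5 = 224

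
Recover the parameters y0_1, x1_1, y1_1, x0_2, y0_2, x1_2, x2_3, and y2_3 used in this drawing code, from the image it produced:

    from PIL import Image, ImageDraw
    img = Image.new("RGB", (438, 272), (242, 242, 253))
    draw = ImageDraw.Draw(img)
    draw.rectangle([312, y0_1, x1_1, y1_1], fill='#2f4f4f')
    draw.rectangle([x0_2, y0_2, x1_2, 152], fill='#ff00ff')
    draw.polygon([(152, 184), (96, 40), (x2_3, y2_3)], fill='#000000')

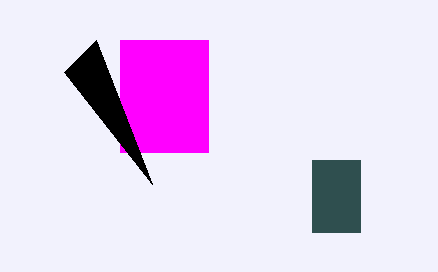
y0_1 = 160
x1_1 = 360
y1_1 = 232
x0_2 = 120
y0_2 = 40
x1_2 = 208
x2_3 = 64
y2_3 = 72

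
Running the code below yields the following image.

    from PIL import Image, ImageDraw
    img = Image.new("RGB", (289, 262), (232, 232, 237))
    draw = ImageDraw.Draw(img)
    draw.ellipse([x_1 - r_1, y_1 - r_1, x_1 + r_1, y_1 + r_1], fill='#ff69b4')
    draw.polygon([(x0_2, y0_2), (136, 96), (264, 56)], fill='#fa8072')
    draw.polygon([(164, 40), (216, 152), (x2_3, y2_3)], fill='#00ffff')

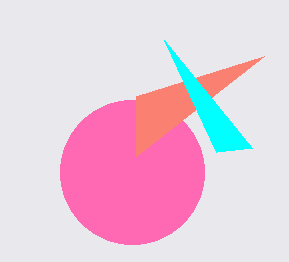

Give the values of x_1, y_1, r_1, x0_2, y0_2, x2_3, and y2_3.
x_1 = 132; y_1 = 172; r_1 = 72; x0_2 = 136; y0_2 = 156; x2_3 = 252; y2_3 = 148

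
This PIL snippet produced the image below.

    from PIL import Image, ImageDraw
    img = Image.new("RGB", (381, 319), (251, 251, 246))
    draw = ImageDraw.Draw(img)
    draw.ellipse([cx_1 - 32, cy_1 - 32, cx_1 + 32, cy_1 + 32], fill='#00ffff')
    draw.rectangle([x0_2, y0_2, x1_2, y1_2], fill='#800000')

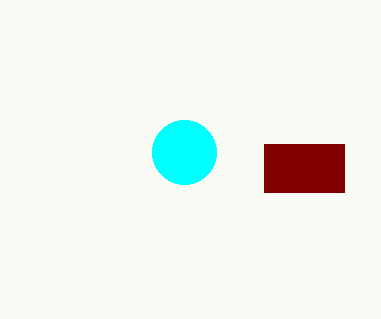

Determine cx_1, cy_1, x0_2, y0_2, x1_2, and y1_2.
cx_1 = 184, cy_1 = 152, x0_2 = 264, y0_2 = 144, x1_2 = 344, y1_2 = 192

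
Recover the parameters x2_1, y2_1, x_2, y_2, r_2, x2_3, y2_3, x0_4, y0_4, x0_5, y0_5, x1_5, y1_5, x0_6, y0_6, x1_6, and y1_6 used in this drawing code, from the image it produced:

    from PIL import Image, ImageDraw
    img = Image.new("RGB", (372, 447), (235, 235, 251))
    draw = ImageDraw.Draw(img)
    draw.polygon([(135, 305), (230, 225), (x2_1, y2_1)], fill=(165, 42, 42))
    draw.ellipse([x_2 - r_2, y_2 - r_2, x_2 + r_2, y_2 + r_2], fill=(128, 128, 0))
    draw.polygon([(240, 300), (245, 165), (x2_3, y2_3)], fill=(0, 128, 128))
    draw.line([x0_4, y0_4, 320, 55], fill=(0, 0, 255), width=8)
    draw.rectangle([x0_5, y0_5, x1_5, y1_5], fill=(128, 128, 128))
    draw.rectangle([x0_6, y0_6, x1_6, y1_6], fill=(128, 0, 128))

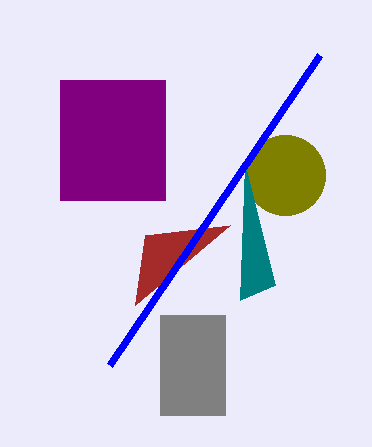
x2_1 = 145, y2_1 = 235, x_2 = 285, y_2 = 175, r_2 = 40, x2_3 = 275, y2_3 = 285, x0_4 = 110, y0_4 = 365, x0_5 = 160, y0_5 = 315, x1_5 = 225, y1_5 = 415, x0_6 = 60, y0_6 = 80, x1_6 = 165, y1_6 = 200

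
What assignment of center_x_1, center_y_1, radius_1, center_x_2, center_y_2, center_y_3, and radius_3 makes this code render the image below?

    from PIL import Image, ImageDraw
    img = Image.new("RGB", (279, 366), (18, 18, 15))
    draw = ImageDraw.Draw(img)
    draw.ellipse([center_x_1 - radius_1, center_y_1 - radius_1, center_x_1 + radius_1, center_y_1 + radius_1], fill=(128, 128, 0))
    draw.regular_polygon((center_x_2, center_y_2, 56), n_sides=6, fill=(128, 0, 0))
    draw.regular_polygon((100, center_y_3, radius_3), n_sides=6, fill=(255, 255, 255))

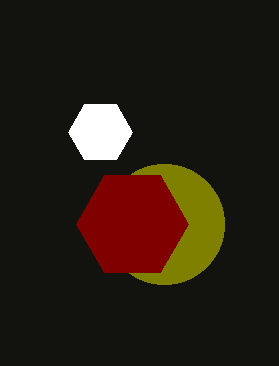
center_x_1 = 164
center_y_1 = 224
radius_1 = 60
center_x_2 = 132
center_y_2 = 224
center_y_3 = 132
radius_3 = 32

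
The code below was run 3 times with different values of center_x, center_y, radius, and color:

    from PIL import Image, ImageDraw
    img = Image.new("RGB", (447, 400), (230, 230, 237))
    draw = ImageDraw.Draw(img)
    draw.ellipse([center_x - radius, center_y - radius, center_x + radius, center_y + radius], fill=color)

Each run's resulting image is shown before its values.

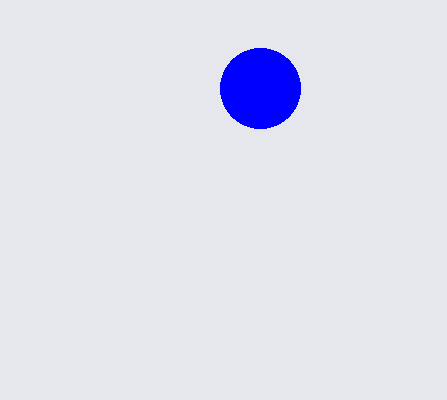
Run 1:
center_x = 260, center_y = 88, radius = 40, color = 'blue'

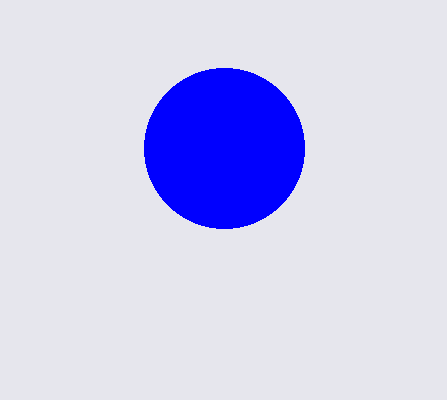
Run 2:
center_x = 224
center_y = 148
radius = 80
color = 'blue'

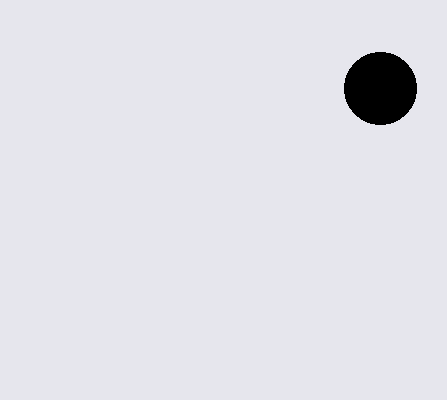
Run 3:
center_x = 380, center_y = 88, radius = 36, color = 'black'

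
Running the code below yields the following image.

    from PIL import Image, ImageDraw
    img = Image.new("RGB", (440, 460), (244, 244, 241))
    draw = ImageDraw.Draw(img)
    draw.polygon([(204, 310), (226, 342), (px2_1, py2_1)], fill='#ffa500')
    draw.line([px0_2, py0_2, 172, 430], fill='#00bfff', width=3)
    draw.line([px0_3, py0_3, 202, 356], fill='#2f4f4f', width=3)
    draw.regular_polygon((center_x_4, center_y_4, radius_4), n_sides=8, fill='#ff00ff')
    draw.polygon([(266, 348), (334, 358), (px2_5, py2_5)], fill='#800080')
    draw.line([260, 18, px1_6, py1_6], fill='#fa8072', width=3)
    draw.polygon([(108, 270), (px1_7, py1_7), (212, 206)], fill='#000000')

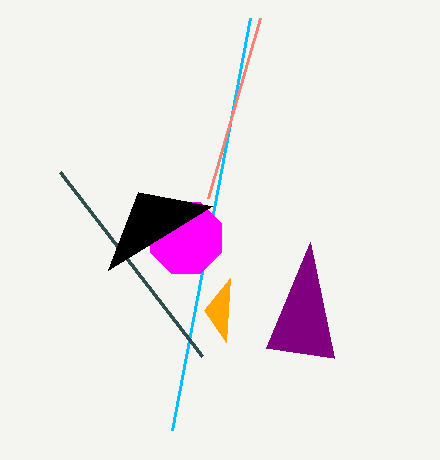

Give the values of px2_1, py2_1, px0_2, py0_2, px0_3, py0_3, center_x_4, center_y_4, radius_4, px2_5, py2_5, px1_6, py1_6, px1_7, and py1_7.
px2_1 = 230; py2_1 = 278; px0_2 = 250; py0_2 = 18; px0_3 = 60; py0_3 = 172; center_x_4 = 186; center_y_4 = 238; radius_4 = 38; px2_5 = 310; py2_5 = 242; px1_6 = 208; py1_6 = 198; px1_7 = 138; py1_7 = 192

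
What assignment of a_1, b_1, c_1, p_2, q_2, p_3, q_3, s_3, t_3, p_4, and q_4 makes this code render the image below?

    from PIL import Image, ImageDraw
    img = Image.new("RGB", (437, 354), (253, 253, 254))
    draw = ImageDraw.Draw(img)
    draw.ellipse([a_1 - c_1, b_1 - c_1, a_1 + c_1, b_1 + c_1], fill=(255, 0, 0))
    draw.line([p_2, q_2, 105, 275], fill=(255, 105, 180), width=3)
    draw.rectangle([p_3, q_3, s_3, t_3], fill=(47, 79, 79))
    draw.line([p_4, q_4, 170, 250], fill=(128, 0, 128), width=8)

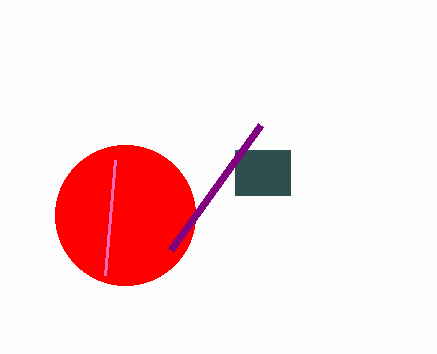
a_1 = 125, b_1 = 215, c_1 = 70, p_2 = 115, q_2 = 160, p_3 = 235, q_3 = 150, s_3 = 290, t_3 = 195, p_4 = 260, q_4 = 125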